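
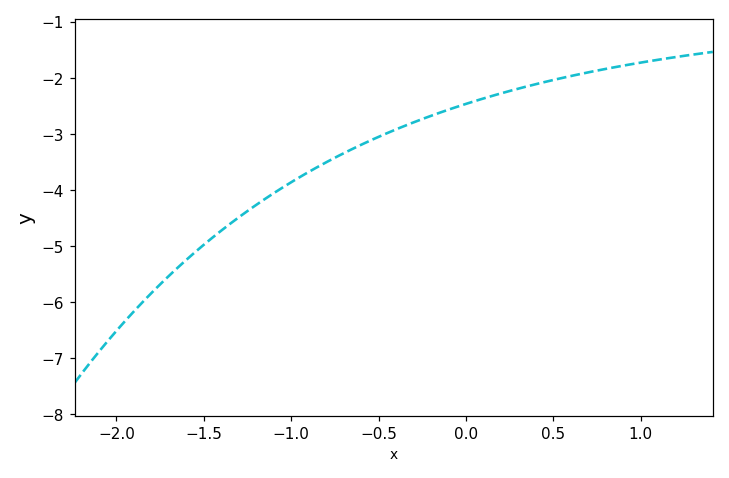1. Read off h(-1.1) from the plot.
-4.1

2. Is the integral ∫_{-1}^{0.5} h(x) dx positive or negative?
negative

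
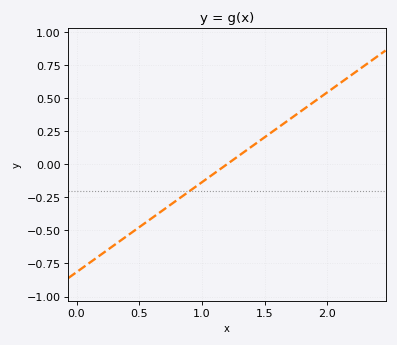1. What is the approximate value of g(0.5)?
-0.48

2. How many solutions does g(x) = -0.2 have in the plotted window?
1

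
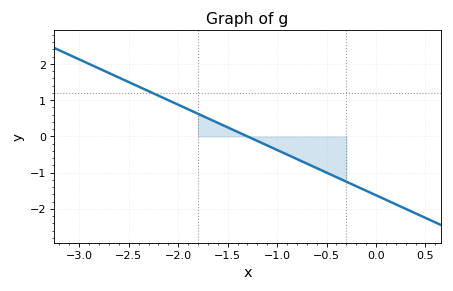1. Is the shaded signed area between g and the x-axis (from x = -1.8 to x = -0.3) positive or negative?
negative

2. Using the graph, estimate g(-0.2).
-1.4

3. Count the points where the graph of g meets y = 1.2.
1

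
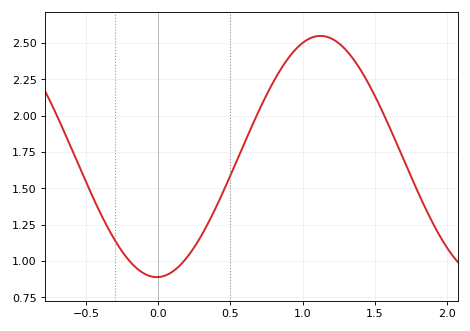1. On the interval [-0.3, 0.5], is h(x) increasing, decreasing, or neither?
neither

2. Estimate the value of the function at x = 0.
0.9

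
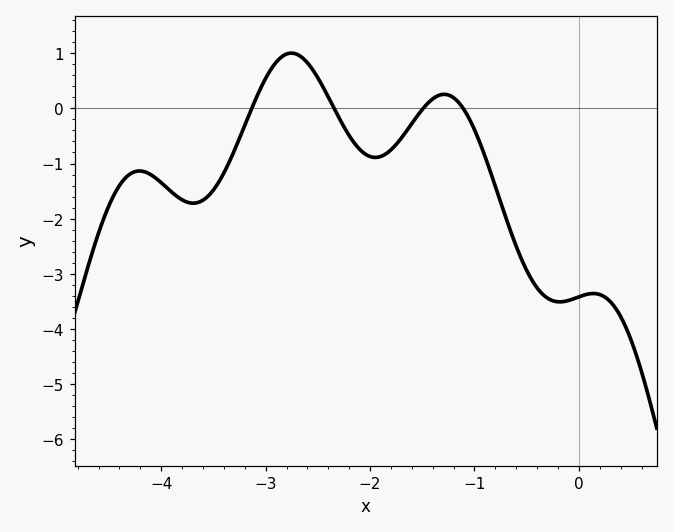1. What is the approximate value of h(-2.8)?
1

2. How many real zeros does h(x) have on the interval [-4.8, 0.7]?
4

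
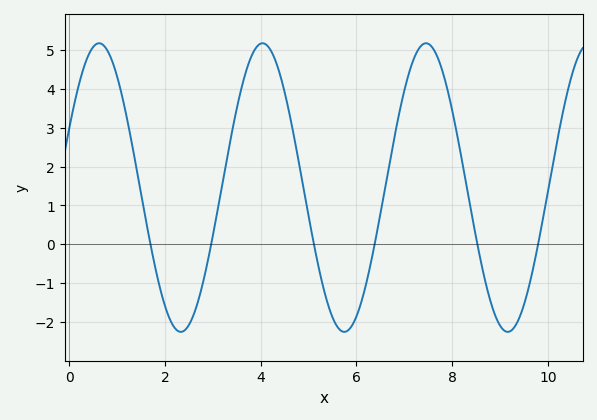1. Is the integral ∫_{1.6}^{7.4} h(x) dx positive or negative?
positive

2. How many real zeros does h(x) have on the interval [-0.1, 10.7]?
6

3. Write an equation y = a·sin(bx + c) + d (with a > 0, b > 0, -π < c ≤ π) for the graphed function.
y = 3.71sin(1.8x + 0.42) + 1.46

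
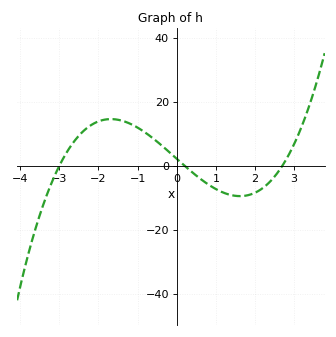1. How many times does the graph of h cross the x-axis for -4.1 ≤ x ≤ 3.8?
3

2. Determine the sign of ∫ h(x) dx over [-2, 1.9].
positive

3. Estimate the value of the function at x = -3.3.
-8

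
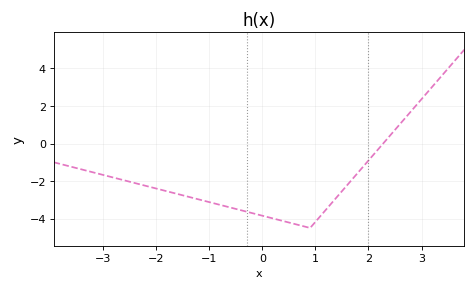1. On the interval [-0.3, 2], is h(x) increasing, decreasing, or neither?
neither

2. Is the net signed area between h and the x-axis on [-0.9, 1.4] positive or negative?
negative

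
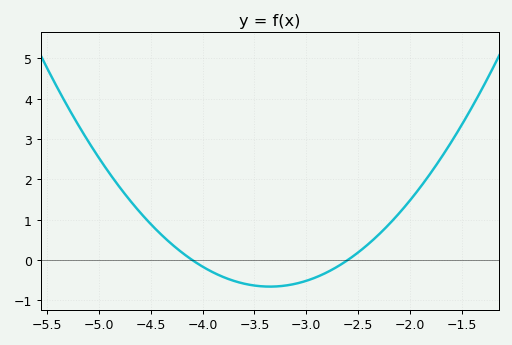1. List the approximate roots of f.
-4.1, -2.6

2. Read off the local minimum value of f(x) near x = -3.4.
-0.7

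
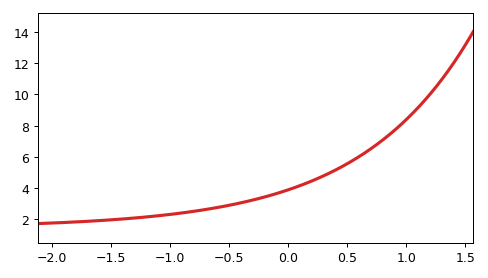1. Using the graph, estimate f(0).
3.89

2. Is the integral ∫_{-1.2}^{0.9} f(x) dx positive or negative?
positive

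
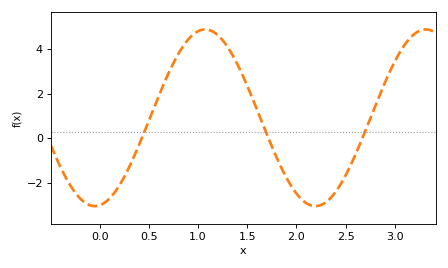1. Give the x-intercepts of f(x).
0.4, 1.7, 2.7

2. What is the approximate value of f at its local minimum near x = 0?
-3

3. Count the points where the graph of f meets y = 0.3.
3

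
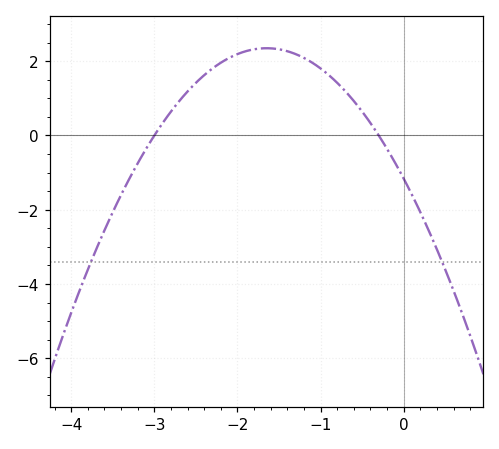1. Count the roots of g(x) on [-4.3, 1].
2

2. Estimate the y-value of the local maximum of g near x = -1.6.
2.35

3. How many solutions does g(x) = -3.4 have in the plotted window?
2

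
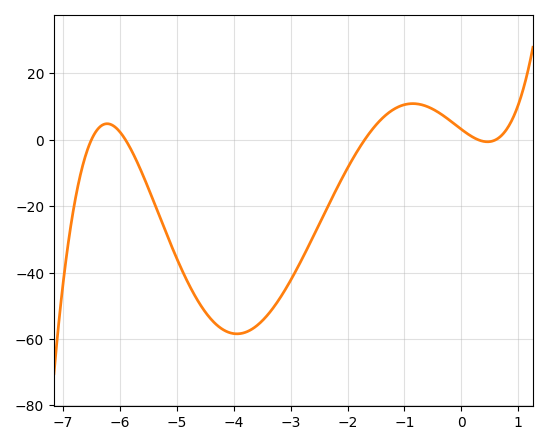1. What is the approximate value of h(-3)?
-42.3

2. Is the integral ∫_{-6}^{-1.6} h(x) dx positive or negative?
negative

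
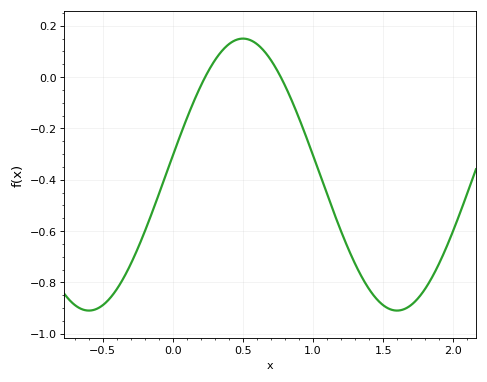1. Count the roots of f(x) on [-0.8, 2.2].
2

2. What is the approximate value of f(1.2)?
-0.6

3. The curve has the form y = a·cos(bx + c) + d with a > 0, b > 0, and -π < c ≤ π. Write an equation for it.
y = 0.53cos(2.9x - 1.4) - 0.38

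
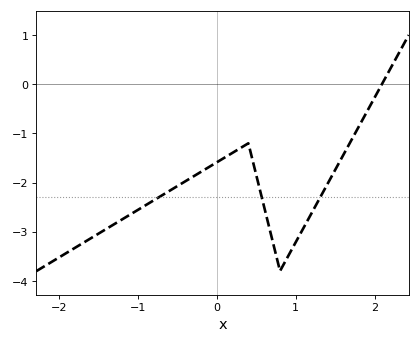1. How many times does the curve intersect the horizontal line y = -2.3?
3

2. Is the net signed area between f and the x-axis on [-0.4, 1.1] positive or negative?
negative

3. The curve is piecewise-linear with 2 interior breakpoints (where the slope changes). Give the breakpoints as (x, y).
(0.4, -1.2); (0.8, -3.8)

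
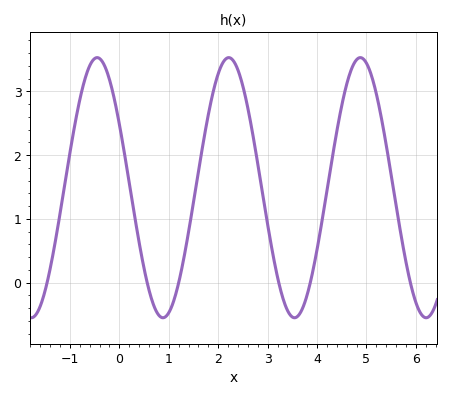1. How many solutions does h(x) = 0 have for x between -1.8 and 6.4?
6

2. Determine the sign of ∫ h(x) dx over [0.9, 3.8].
positive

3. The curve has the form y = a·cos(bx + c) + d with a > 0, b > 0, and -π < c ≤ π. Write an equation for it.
y = 2.04cos(2.36x + 1.06) + 1.49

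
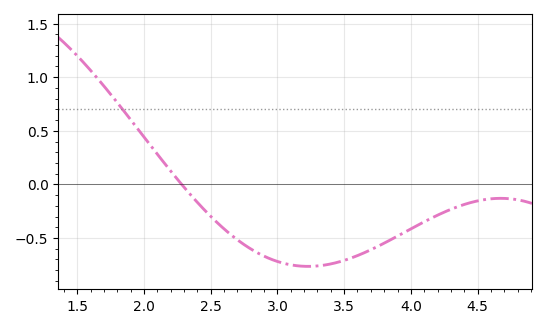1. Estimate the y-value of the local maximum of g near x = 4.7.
-0.15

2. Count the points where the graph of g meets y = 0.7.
1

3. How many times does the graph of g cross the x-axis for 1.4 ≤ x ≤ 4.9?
1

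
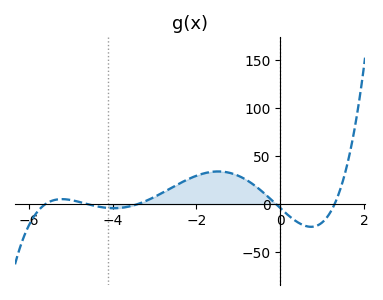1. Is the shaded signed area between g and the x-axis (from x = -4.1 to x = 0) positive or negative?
positive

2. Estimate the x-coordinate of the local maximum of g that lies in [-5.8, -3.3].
-5.21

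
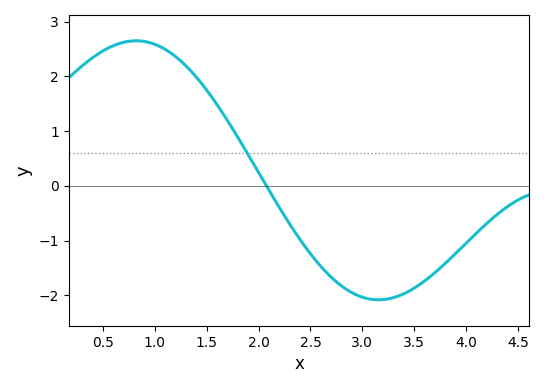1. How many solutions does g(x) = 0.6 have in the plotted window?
1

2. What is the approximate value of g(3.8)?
-1.41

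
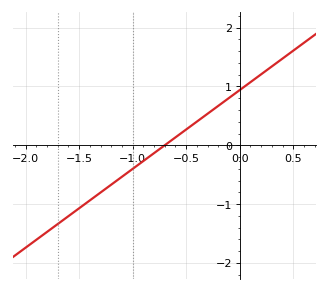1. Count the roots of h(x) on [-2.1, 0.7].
1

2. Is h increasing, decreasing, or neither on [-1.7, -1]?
increasing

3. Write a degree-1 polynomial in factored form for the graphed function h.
y = 1.34(x + 0.7)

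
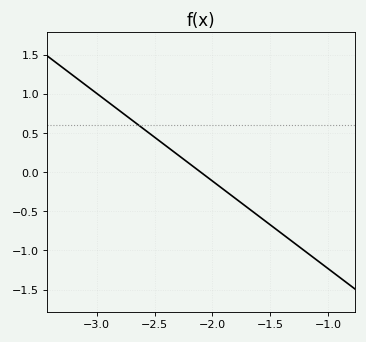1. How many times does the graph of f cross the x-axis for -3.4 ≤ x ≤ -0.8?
1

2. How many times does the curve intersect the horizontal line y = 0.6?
1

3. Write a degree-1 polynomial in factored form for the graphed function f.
y = -1.12(x + 2.1)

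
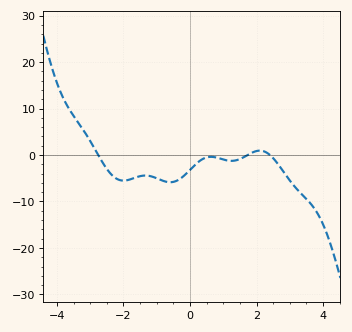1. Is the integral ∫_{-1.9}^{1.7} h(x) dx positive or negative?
negative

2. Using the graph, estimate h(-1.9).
-5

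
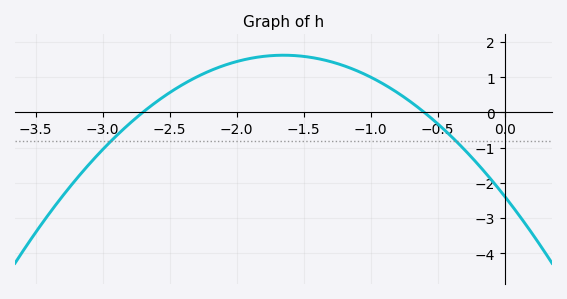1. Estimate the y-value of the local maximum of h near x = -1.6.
1.6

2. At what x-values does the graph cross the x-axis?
-2.7, -0.6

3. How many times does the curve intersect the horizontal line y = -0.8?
2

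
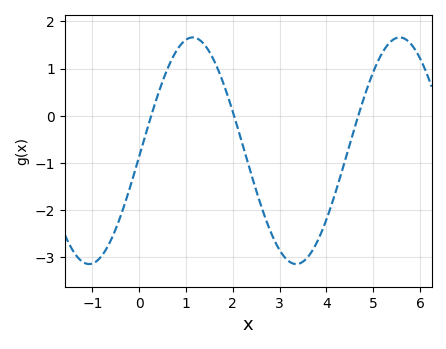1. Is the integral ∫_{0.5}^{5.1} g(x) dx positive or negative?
negative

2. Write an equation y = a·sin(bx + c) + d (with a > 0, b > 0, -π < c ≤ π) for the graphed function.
y = 2.4sin(1.42x - 0.05) - 0.74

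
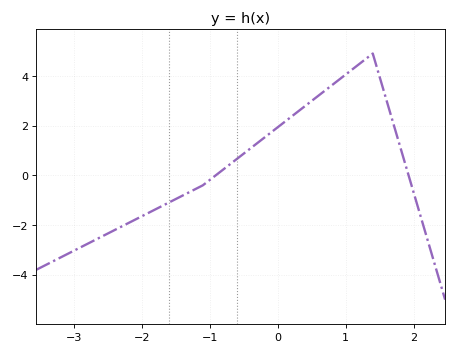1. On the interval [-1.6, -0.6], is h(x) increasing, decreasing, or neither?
increasing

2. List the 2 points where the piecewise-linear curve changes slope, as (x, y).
(-1.1, -0.4); (1.4, 4.9)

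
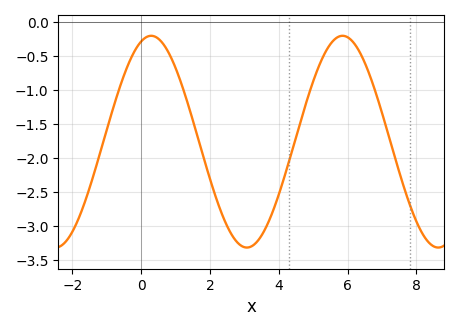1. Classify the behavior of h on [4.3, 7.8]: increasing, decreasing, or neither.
neither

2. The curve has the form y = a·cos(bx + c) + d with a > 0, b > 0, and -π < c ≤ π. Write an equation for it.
y = 1.56cos(1.1x - 0.33) - 1.76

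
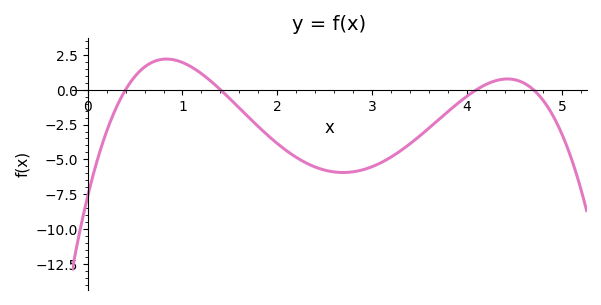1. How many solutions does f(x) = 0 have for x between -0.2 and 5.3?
4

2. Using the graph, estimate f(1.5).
-0.6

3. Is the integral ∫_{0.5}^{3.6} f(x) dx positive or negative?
negative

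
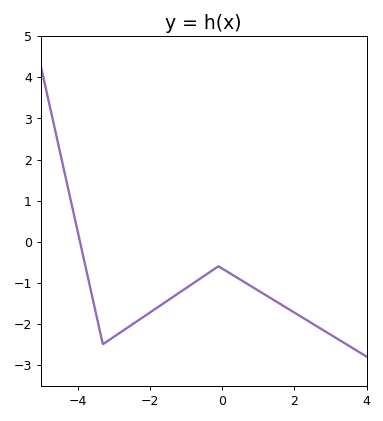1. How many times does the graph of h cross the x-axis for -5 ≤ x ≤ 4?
1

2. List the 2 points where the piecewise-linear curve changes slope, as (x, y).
(-3.3, -2.5); (-0.1, -0.6)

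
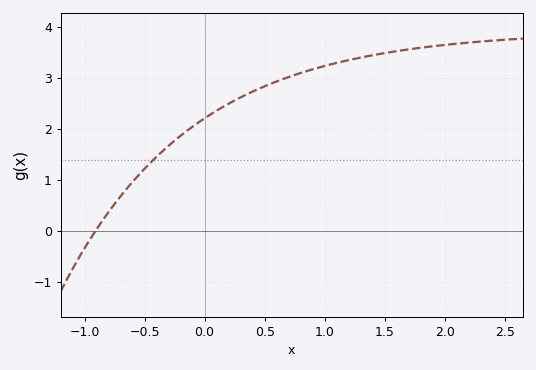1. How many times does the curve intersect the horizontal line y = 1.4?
1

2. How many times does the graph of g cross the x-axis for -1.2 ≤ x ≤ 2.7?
1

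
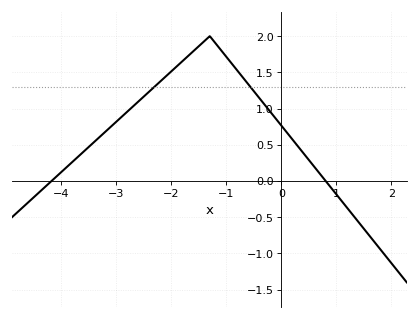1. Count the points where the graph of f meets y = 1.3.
2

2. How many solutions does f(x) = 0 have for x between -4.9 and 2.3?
2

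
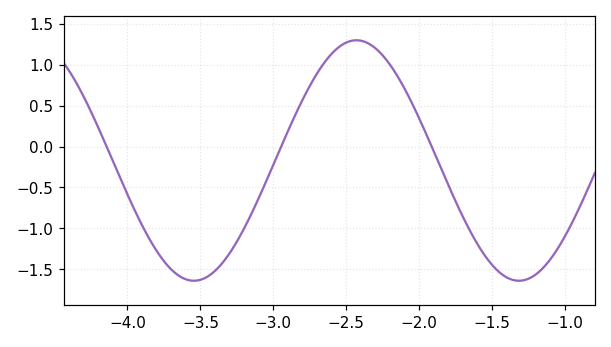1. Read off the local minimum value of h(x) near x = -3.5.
-1.64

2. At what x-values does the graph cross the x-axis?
-4.14, -2.95, -1.91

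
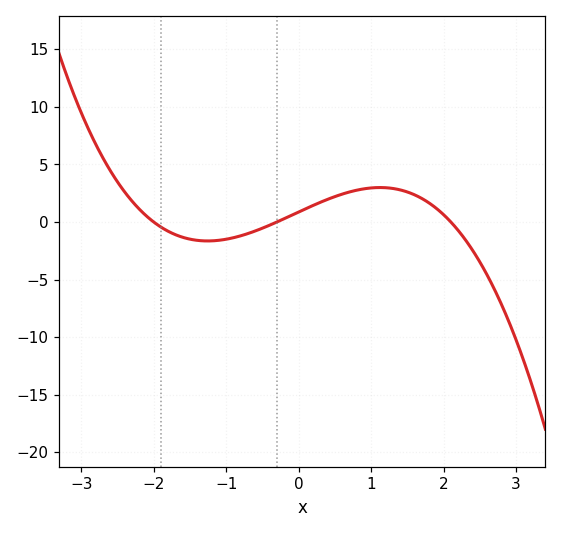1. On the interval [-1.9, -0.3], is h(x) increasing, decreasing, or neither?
neither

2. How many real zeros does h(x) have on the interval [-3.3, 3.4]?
3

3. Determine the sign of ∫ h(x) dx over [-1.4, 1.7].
positive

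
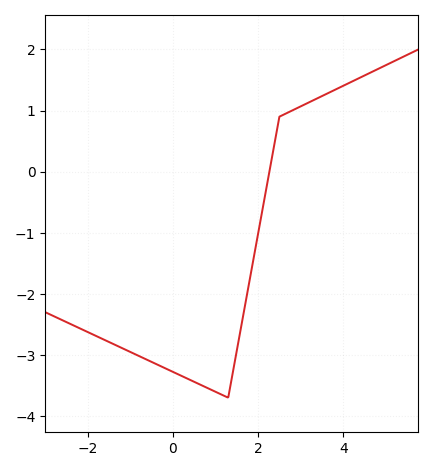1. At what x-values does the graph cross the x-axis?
2.27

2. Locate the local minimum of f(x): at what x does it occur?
1.3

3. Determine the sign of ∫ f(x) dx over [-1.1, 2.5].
negative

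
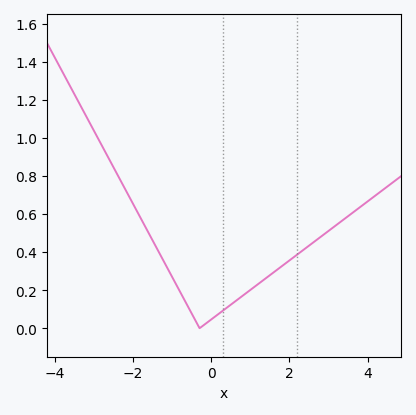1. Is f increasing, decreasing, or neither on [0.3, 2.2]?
increasing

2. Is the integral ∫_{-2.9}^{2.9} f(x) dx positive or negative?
positive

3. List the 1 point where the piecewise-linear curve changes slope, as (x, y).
(-0.3, 0)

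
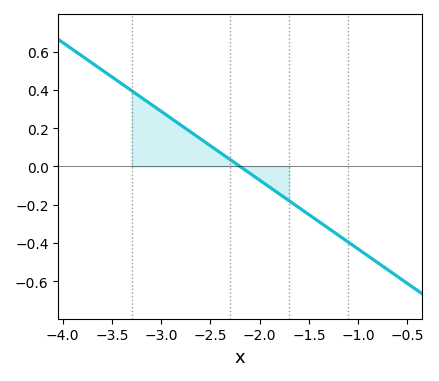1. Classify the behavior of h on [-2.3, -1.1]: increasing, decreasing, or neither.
decreasing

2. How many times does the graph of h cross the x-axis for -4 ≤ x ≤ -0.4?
1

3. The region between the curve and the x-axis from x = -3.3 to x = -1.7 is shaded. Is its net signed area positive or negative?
positive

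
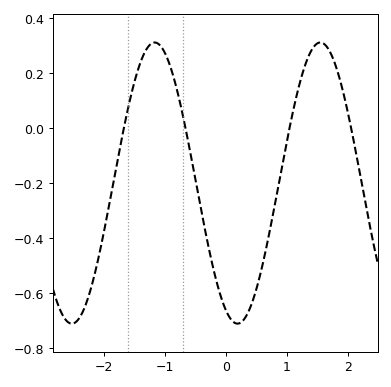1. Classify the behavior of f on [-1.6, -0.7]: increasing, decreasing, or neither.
neither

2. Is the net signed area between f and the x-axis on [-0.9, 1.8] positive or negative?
negative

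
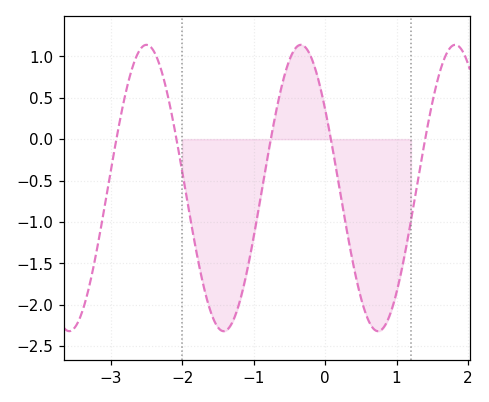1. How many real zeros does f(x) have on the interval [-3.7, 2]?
5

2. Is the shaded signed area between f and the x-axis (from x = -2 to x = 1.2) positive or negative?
negative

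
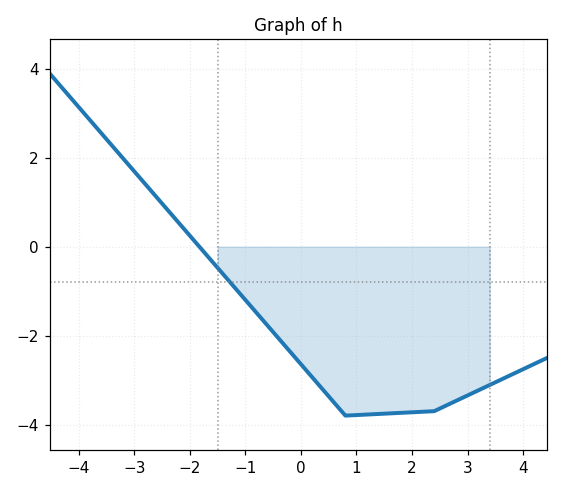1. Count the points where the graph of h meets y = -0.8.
1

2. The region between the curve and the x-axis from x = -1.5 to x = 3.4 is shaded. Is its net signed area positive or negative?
negative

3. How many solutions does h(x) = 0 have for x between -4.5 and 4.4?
1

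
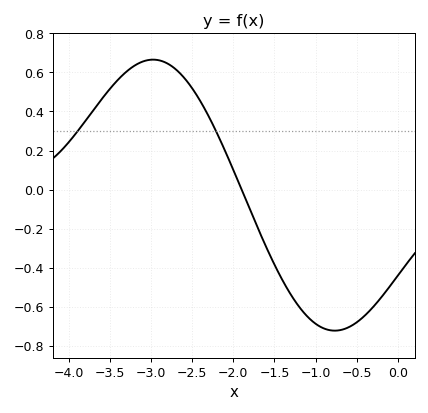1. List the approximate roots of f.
-1.9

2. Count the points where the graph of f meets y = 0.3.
2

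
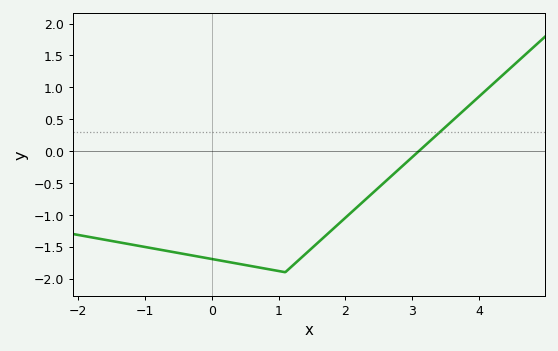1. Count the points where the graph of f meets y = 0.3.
1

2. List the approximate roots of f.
3.1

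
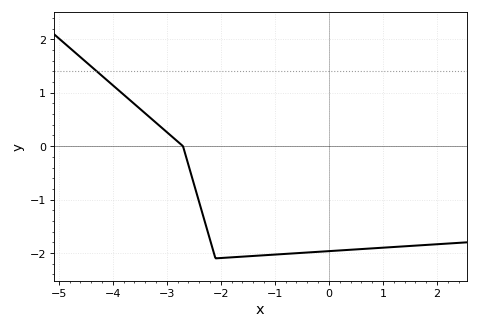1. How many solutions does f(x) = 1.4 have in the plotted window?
1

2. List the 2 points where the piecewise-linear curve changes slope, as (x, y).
(-2.7, 0); (-2.1, -2.1)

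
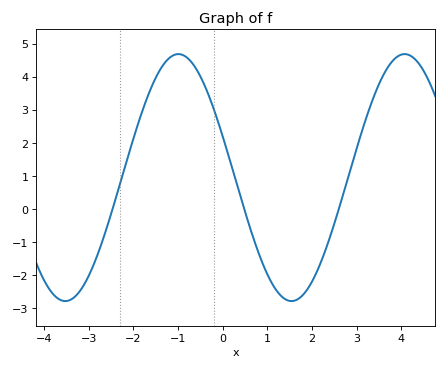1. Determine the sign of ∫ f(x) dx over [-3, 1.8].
positive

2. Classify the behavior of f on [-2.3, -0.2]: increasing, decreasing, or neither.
neither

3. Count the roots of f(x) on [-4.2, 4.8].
3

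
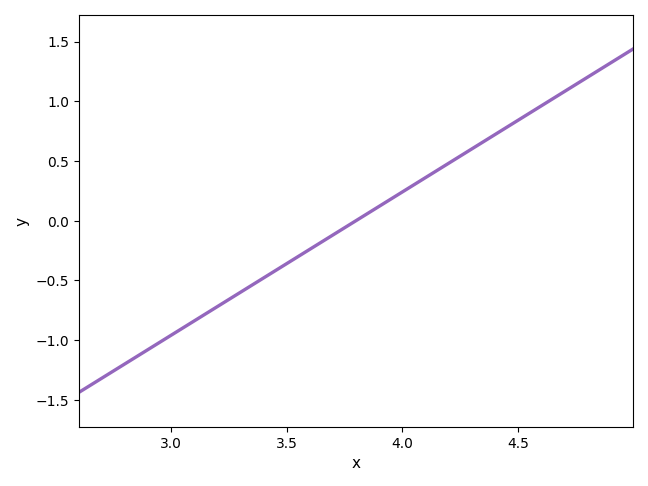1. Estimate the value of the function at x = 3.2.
-0.72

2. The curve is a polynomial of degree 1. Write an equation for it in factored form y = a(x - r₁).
y = 1.2(x - 3.8)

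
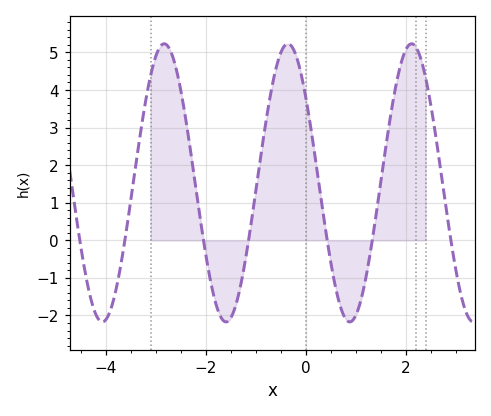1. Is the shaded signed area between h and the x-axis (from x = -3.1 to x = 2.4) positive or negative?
positive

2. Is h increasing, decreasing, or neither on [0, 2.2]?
neither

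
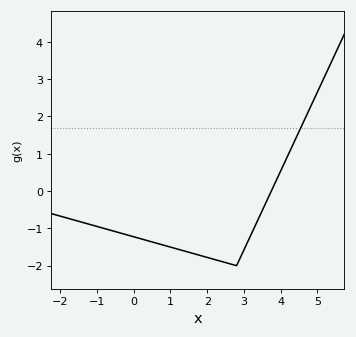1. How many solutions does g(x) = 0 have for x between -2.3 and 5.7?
1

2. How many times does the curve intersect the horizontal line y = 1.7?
1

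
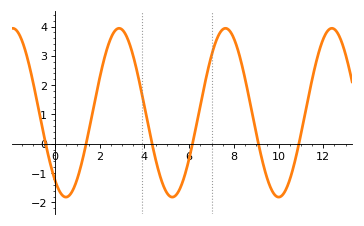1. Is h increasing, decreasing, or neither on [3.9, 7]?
neither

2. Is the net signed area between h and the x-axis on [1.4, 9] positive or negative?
positive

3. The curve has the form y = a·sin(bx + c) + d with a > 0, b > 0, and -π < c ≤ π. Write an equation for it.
y = 2.88sin(1.32x - 2.21) + 1.06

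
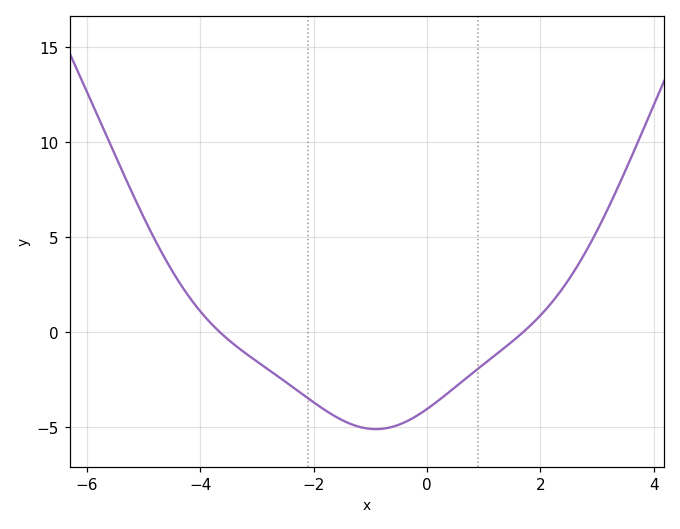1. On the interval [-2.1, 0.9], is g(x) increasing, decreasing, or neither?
neither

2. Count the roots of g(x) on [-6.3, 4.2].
2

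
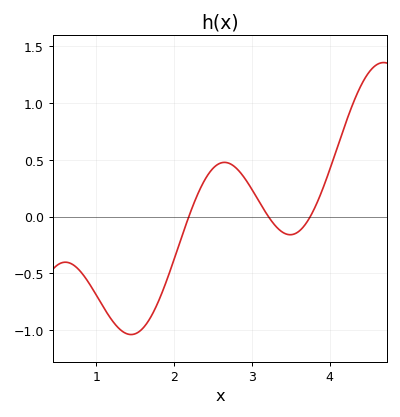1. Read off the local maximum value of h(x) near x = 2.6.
0.478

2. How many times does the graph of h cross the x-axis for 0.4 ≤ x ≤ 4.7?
3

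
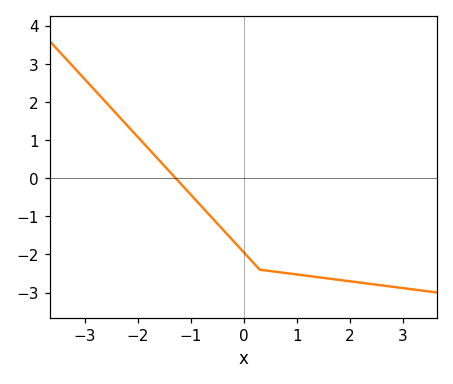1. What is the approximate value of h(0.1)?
-2.1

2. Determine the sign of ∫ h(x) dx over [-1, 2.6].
negative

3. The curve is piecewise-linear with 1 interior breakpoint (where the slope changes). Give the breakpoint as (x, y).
(0.3, -2.4)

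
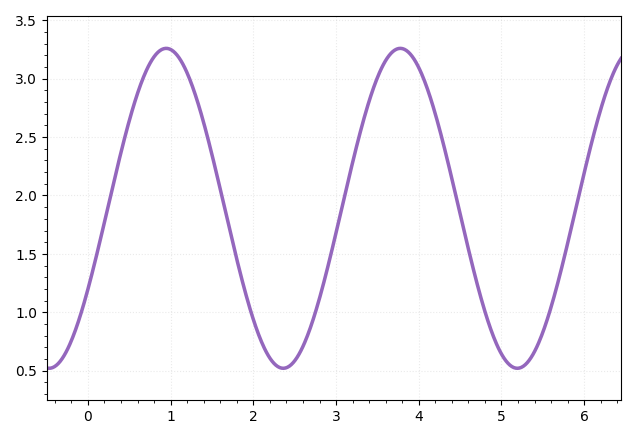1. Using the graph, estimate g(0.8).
3.19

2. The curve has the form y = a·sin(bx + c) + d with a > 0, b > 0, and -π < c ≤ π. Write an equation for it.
y = 1.37sin(2.22x - 0.53) + 1.89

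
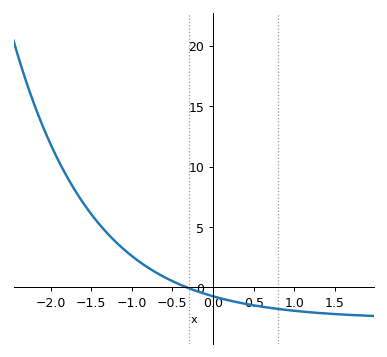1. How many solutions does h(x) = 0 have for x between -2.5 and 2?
1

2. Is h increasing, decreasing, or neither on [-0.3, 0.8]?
decreasing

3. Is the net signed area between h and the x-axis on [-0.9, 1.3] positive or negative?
negative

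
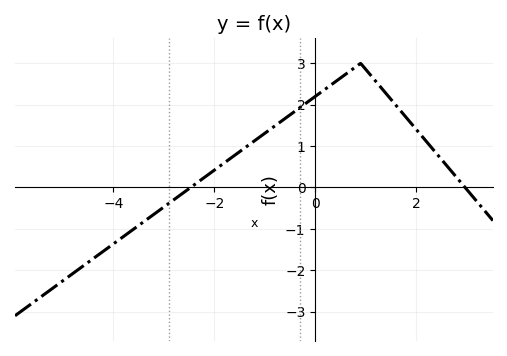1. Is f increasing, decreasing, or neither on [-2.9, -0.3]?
increasing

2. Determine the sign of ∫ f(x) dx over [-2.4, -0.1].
positive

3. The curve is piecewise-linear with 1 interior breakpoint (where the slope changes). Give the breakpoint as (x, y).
(0.9, 3)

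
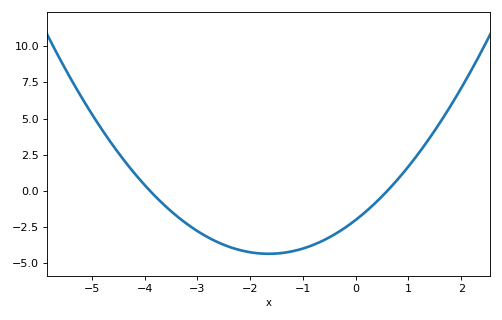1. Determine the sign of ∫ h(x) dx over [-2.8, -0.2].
negative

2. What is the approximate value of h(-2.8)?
-3.2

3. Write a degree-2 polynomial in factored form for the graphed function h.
y = 0.86(x + 3.9)(x - 0.6)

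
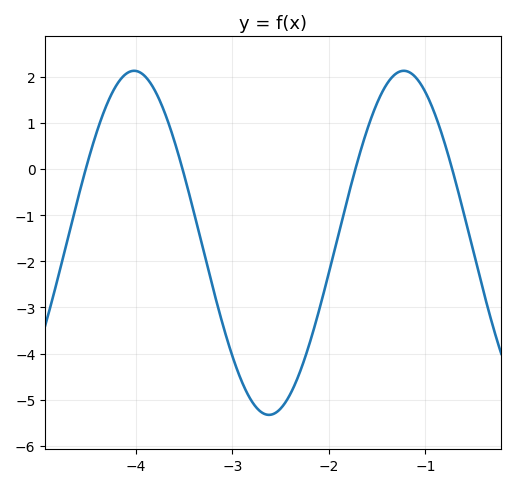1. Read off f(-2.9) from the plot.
-4.6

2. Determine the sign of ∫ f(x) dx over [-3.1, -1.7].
negative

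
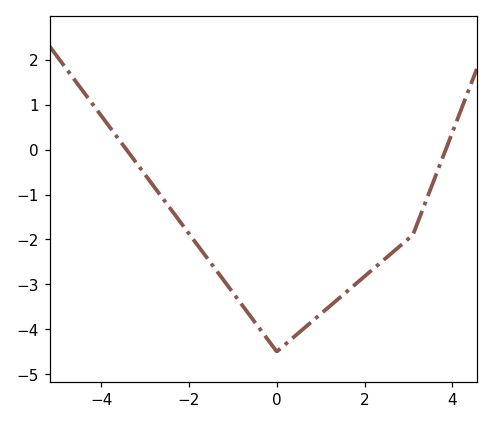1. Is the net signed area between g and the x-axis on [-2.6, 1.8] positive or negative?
negative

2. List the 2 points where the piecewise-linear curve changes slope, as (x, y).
(0, -4.5); (3.1, -1.9)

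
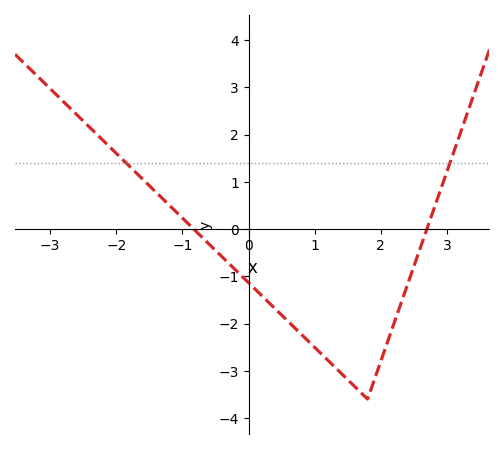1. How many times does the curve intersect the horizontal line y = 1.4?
2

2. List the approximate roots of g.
-0.8, 2.7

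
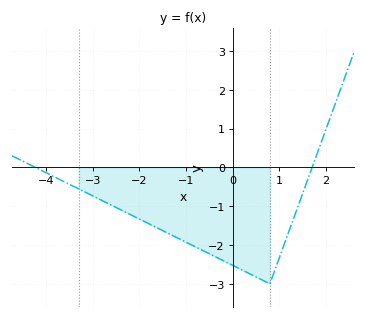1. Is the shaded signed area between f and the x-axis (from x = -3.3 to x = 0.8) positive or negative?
negative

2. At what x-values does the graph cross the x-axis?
-4.22, 1.71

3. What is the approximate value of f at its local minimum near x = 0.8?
-3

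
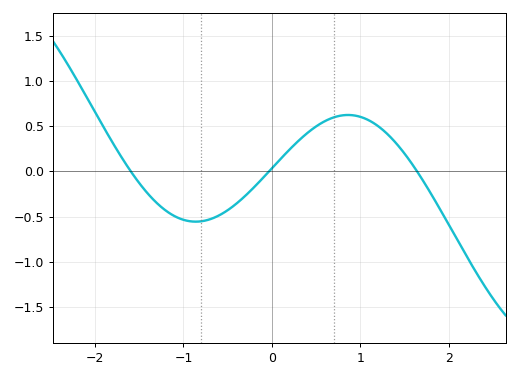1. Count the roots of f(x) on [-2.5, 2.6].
3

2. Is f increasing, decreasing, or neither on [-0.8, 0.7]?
increasing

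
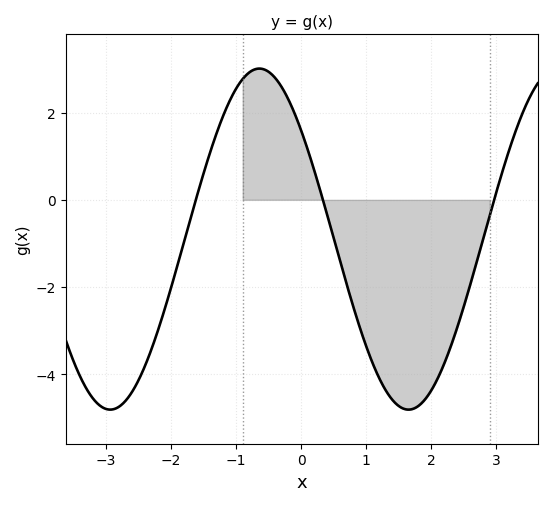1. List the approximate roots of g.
-1.6, 0.3, 3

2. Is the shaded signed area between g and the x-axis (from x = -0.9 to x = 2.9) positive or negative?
negative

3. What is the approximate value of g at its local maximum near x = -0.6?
3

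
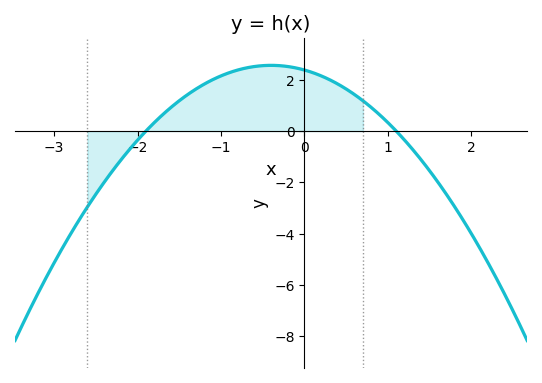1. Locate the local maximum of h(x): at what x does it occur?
-0.4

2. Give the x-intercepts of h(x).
-1.9, 1.1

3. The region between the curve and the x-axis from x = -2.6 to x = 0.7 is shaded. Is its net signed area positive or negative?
positive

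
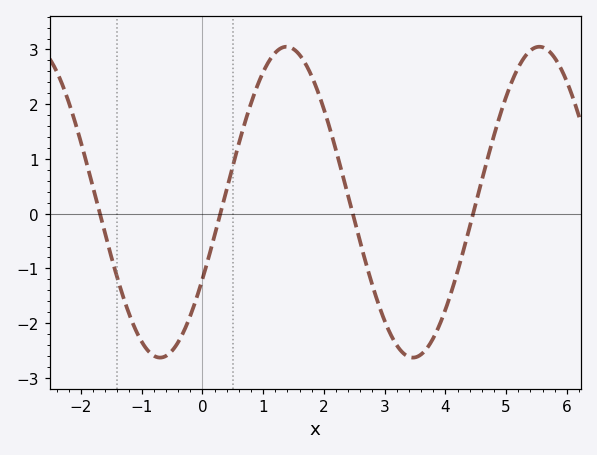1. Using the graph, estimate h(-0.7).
-2.63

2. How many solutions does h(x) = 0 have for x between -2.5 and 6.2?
4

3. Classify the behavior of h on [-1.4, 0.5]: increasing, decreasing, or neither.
neither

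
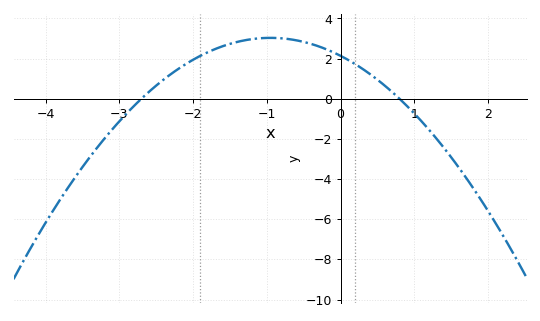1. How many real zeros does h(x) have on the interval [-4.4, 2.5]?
2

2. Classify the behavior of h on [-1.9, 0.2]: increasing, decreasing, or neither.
neither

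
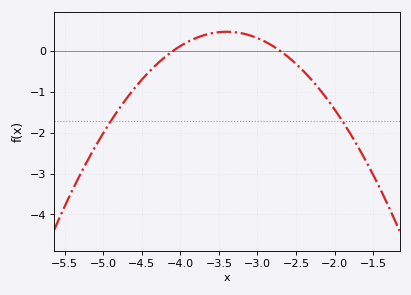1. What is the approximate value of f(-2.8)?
0.126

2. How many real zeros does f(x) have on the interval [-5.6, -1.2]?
2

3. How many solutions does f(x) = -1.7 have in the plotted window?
2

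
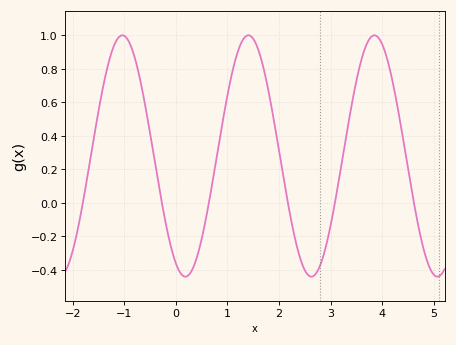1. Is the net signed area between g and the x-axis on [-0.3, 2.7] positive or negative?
positive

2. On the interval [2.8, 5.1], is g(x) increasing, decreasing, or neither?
neither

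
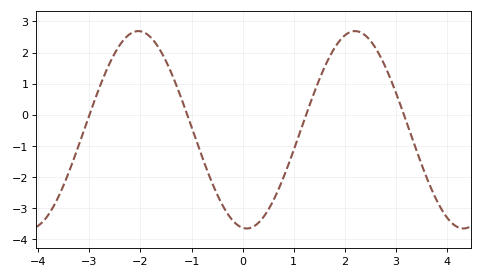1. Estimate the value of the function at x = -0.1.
-3.54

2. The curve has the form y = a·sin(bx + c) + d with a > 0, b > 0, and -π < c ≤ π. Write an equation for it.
y = 3.17sin(1.48x - 1.69) - 0.48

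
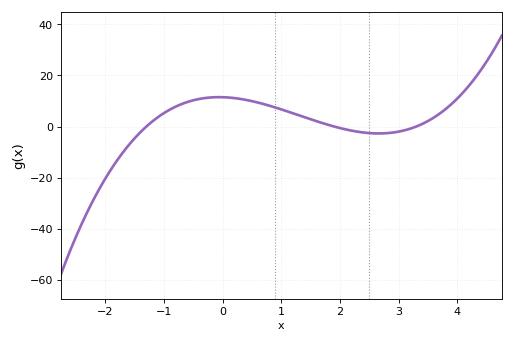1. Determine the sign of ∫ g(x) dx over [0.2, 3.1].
positive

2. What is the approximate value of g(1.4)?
3.62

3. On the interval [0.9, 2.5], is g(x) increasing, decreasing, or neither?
decreasing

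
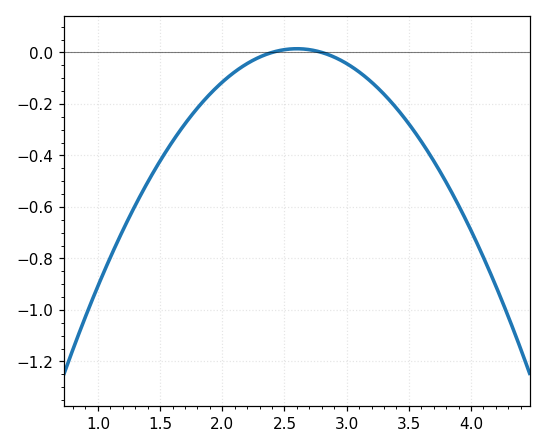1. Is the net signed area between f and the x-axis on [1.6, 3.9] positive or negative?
negative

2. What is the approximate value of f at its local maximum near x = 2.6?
0.02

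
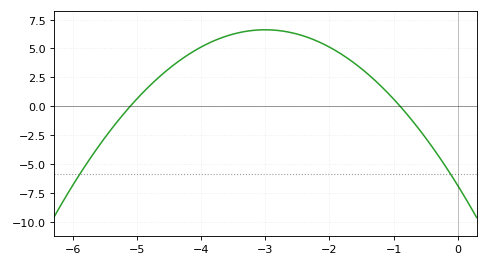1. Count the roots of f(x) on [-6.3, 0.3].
2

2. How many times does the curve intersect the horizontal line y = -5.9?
2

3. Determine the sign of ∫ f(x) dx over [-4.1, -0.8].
positive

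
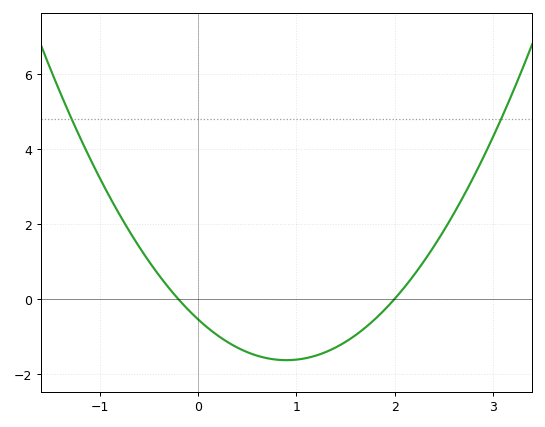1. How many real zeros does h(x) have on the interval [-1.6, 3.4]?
2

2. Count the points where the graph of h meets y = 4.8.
2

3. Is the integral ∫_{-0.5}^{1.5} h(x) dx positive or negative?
negative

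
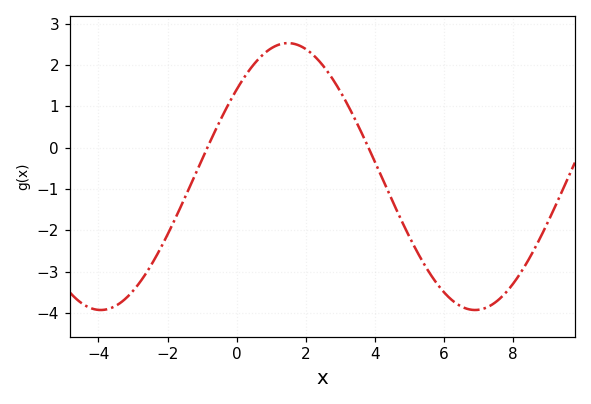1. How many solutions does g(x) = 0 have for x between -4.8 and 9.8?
2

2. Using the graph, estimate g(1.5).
2.5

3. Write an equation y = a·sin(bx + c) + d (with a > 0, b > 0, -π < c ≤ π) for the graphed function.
y = 3.23sin(0.58x + 0.71) - 0.7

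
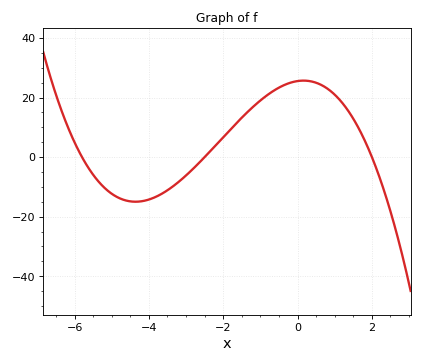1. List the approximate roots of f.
-5.8, -2.5, 2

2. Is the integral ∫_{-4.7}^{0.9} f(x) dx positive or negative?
positive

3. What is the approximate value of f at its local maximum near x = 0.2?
25.7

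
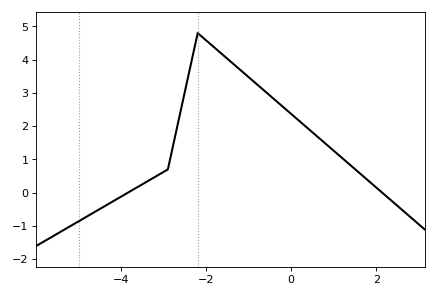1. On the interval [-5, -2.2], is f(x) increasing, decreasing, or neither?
increasing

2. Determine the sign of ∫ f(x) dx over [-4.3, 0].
positive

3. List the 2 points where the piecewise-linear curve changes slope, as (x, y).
(-2.9, 0.7); (-2.2, 4.8)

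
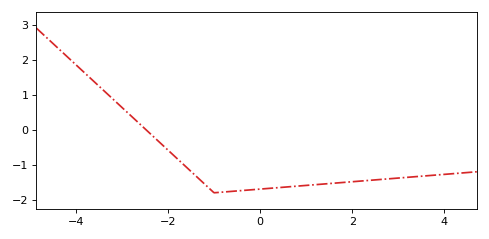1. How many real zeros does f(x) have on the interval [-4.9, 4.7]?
1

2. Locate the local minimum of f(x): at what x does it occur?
-0.997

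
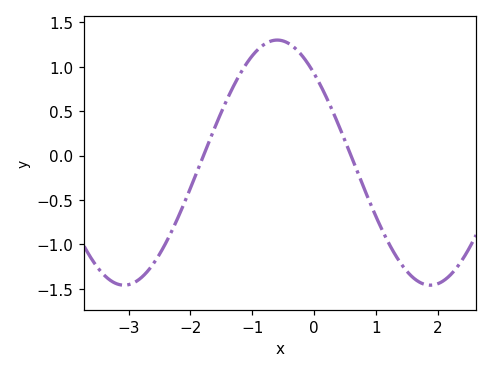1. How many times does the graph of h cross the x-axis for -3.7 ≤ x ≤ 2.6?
2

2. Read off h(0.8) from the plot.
-0.35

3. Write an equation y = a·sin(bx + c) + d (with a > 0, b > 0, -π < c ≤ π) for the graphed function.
y = 1.38sin(1.3x + 2.3) - 0.08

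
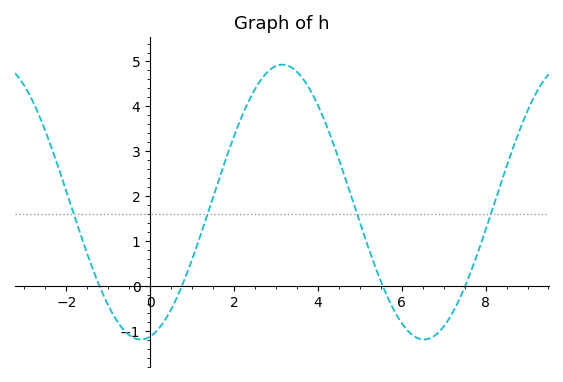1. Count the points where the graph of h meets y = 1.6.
4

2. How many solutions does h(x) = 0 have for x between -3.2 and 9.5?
4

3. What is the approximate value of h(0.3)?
-0.831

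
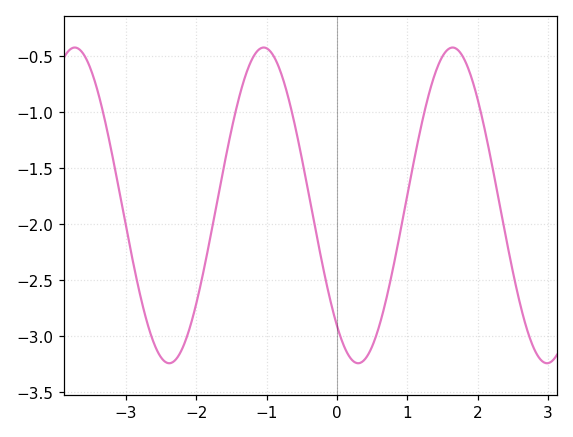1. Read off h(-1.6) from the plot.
-1.45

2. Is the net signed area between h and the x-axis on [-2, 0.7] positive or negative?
negative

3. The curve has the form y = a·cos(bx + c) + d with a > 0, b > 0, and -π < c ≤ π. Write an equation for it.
y = 1.41cos(2.3x + 2.4) - 1.83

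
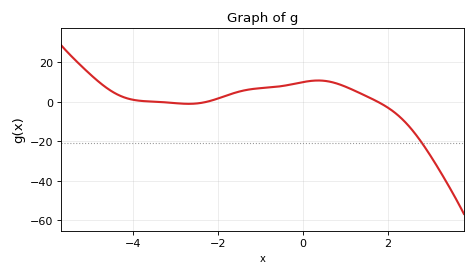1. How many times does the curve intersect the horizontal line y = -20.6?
1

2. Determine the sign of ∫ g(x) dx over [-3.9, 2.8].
positive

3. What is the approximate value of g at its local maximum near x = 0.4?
10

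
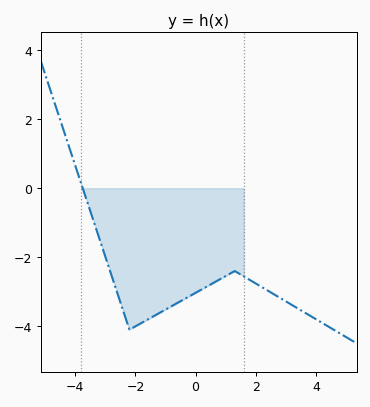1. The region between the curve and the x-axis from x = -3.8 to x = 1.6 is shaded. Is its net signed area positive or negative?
negative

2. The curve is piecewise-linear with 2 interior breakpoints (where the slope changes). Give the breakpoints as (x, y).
(-2.2, -4.1); (1.3, -2.4)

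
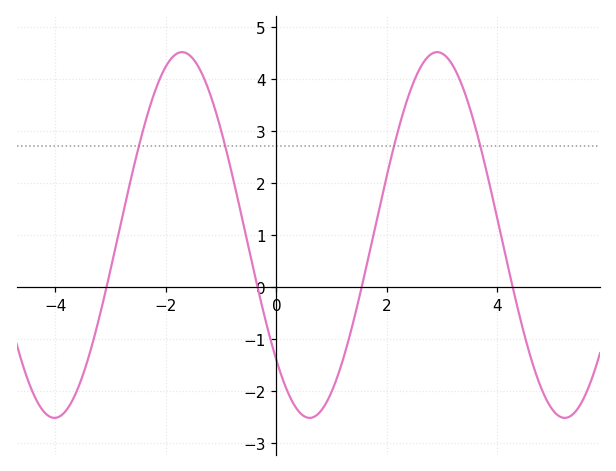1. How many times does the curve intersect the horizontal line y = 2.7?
4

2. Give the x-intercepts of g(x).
-3.08, -0.34, 1.54, 4.28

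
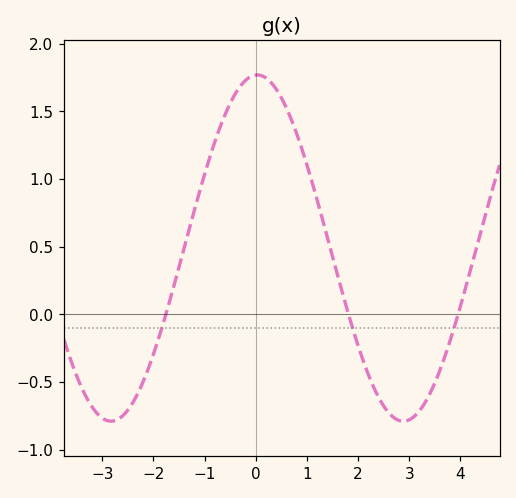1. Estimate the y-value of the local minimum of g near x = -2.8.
-0.79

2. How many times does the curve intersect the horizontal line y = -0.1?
3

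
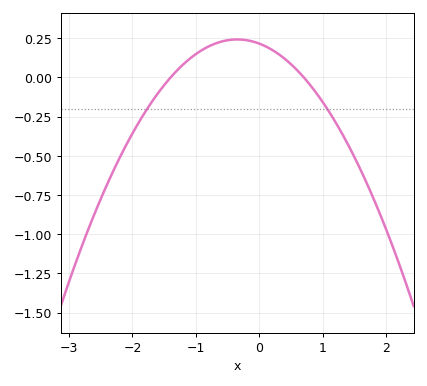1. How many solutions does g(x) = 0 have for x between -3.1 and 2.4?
2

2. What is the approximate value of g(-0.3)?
0.242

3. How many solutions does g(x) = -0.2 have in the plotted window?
2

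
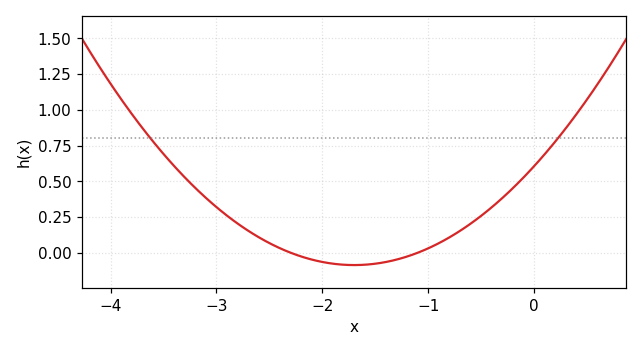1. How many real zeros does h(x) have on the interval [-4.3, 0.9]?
2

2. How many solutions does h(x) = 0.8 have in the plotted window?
2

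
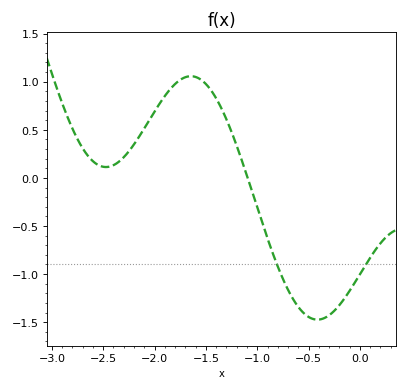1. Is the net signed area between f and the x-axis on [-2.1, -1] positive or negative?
positive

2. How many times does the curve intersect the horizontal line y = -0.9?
2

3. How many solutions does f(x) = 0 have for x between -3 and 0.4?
1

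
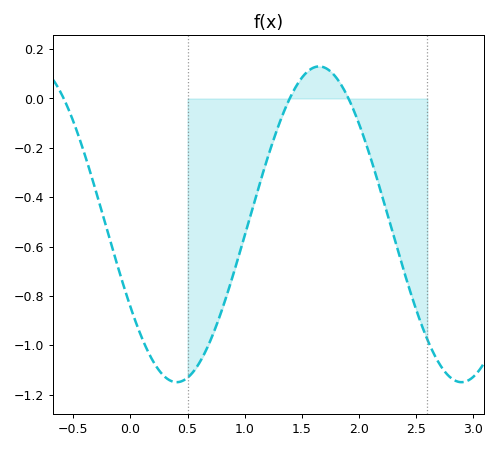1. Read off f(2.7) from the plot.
-1.08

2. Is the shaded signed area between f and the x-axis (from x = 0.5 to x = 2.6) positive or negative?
negative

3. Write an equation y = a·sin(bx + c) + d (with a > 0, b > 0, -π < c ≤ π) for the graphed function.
y = 0.64sin(2.5x - 2.6) - 0.51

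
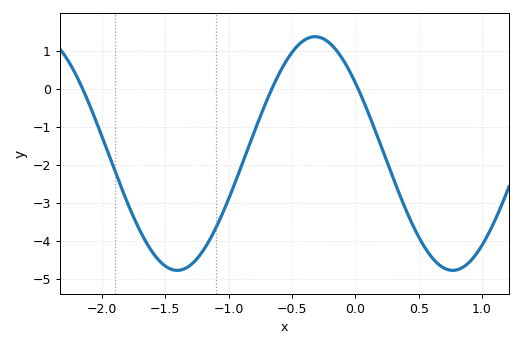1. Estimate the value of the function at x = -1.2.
-4.25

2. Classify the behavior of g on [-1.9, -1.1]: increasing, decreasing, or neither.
neither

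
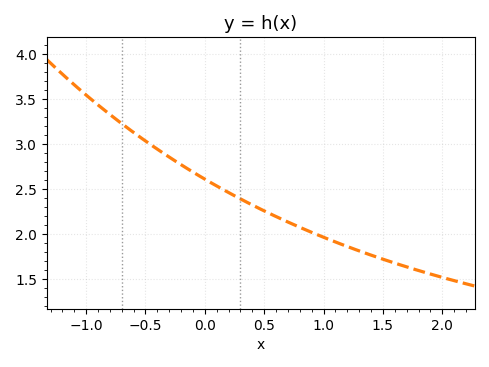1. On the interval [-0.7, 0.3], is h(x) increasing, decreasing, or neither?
decreasing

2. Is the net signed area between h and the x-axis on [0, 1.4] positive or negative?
positive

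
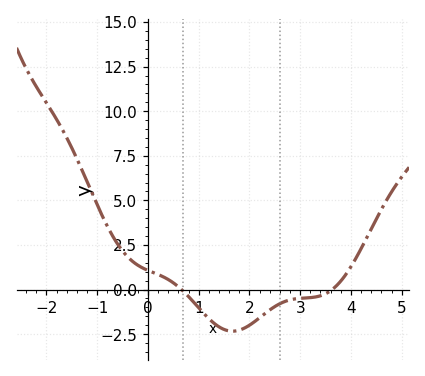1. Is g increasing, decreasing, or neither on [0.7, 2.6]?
neither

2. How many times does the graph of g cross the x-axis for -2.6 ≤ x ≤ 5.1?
2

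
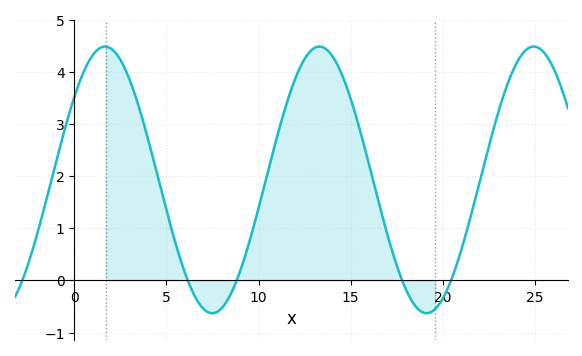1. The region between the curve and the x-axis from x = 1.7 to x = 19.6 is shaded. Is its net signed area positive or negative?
positive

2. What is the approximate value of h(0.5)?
4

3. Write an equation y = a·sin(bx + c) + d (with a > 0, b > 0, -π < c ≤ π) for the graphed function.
y = 2.56sin(0.54x + 0.67) + 1.93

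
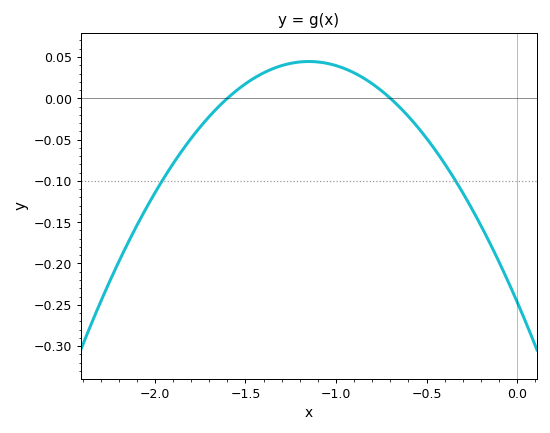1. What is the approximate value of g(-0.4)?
-0.08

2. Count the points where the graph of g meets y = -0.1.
2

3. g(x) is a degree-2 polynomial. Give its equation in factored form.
y = -0.22(x + 1.6)(x + 0.7)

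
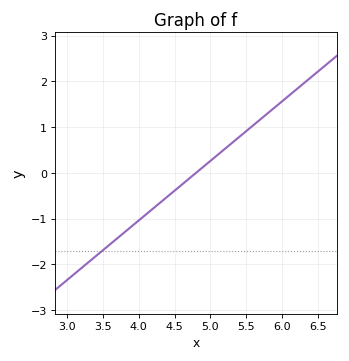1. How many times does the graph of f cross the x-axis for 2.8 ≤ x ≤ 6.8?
1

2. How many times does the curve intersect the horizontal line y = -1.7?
1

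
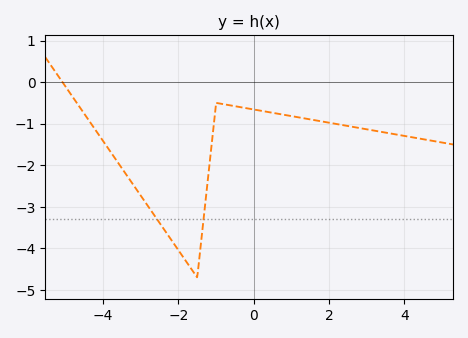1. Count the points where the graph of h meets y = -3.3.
2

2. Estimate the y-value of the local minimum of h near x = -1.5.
-4.7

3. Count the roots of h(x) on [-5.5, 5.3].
1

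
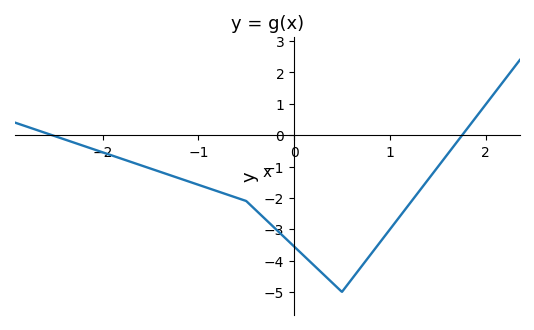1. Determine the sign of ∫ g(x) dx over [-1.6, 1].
negative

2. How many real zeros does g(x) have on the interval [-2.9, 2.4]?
2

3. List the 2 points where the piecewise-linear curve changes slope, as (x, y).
(-0.5, -2.1); (0.5, -5)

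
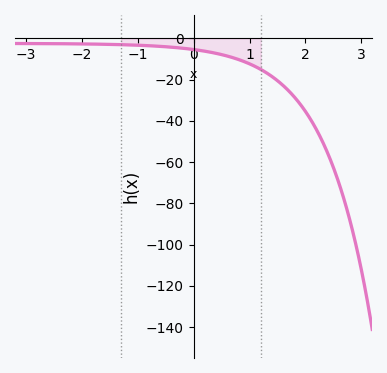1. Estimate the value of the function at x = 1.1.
-13.6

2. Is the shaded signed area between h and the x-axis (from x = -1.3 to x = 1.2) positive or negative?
negative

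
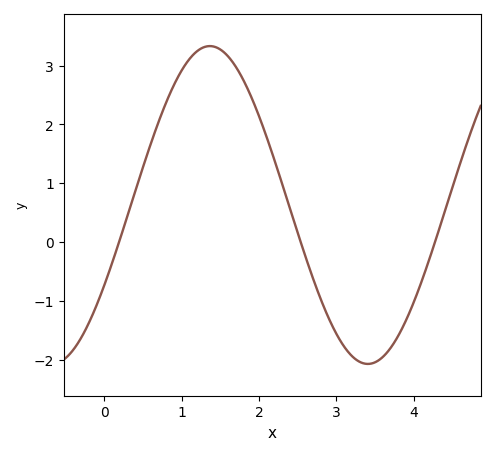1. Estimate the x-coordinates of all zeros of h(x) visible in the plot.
0.192, 2.54, 4.27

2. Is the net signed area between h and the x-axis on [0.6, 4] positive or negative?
positive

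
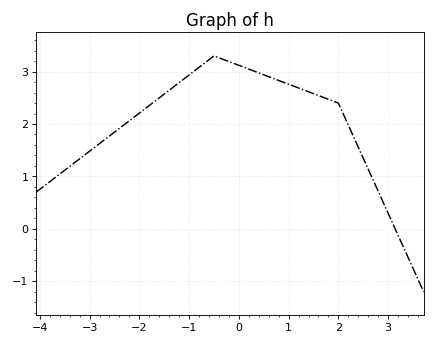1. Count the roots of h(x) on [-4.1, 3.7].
1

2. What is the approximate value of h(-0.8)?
3.08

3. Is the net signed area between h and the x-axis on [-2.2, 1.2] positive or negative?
positive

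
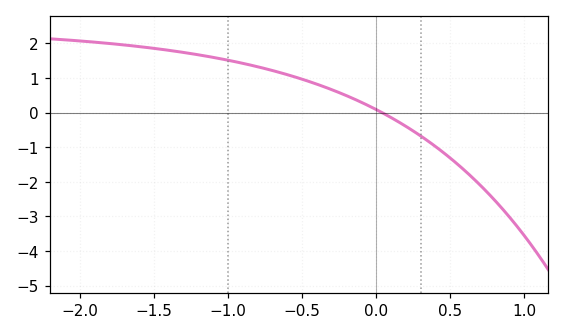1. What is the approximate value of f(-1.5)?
1.86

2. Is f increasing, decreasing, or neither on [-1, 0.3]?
decreasing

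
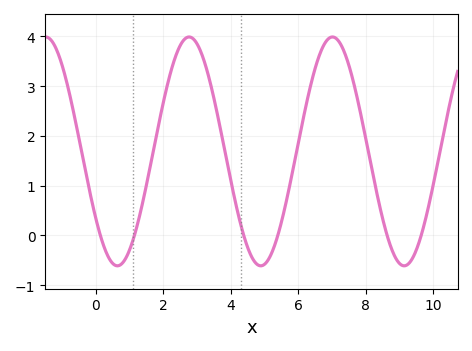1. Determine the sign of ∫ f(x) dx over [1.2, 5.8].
positive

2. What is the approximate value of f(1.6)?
1.3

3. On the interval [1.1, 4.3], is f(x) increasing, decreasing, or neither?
neither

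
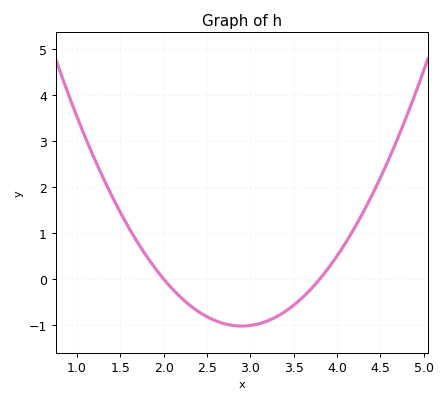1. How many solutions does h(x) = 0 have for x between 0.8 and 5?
2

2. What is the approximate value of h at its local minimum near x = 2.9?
-1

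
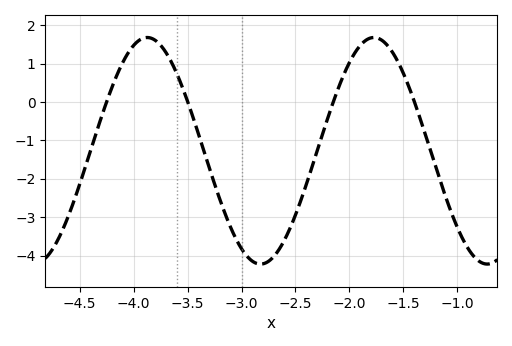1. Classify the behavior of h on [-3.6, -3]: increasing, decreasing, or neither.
decreasing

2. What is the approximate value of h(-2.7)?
-4.02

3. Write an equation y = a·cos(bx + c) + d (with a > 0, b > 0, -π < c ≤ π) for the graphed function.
y = 2.95cos(2.99x - 0.982) - 1.27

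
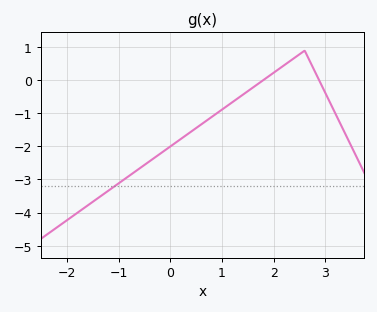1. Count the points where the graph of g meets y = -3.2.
1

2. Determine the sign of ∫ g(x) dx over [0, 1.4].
negative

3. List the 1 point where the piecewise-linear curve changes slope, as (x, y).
(2.6, 0.9)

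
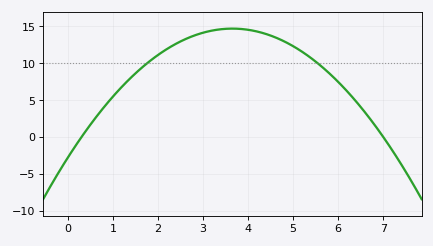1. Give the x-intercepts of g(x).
0.2, 7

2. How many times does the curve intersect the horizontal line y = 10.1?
2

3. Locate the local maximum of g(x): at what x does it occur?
3.6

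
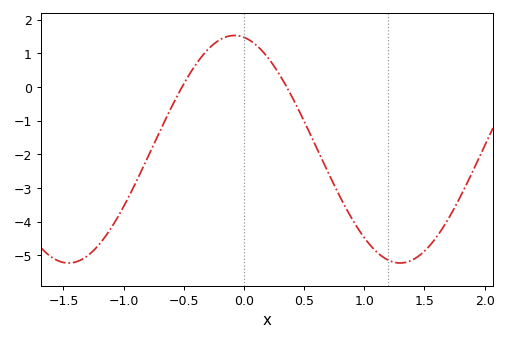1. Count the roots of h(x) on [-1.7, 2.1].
2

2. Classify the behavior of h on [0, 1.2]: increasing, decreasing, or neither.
decreasing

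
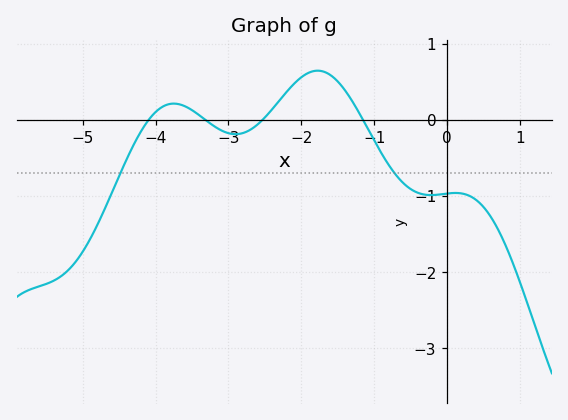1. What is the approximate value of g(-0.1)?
-1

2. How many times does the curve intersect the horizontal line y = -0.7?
2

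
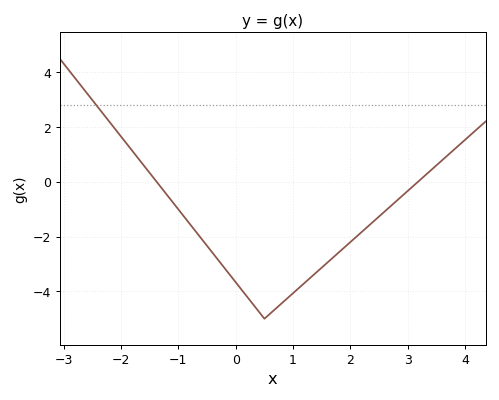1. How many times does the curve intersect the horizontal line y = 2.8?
1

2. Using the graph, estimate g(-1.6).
0.6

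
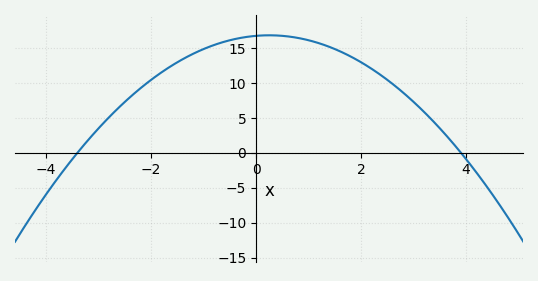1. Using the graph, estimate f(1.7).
14.1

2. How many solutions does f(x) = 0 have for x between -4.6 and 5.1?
2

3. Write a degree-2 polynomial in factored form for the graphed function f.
y = -1.26(x + 3.4)(x - 3.9)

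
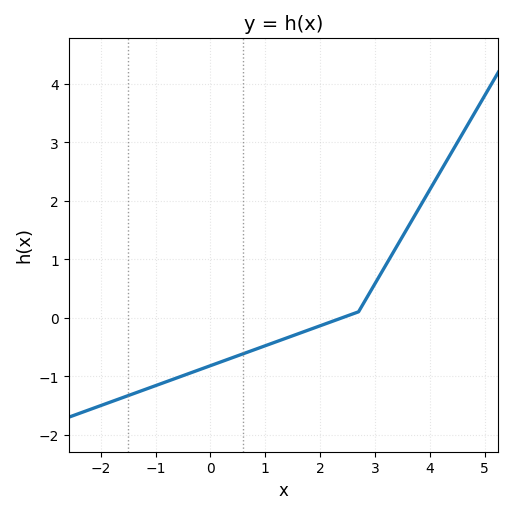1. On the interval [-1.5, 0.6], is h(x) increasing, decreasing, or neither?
increasing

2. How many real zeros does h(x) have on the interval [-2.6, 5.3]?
1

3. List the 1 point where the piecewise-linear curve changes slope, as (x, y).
(2.7, 0.1)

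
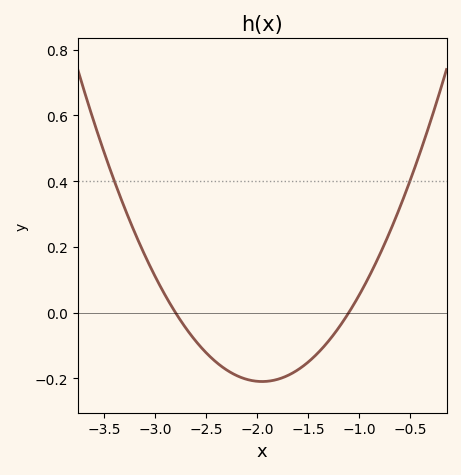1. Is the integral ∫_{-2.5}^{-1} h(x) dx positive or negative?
negative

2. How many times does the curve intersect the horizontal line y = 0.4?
2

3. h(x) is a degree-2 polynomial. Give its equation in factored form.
y = 0.29(x + 2.8)(x + 1.1)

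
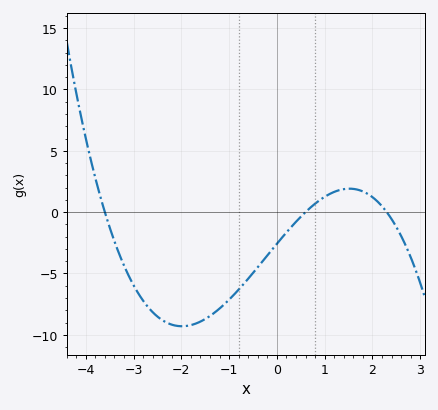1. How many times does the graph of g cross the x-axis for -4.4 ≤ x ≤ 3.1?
3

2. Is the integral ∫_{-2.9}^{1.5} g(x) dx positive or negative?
negative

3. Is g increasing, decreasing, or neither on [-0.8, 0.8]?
increasing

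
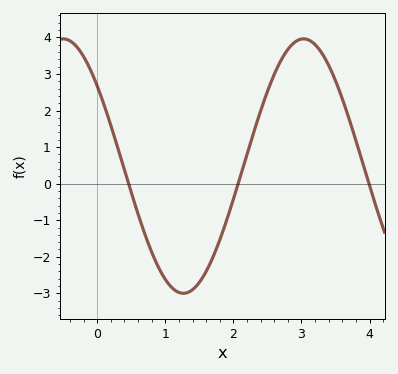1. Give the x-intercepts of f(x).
0.5, 2.1, 4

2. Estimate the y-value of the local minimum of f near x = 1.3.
-3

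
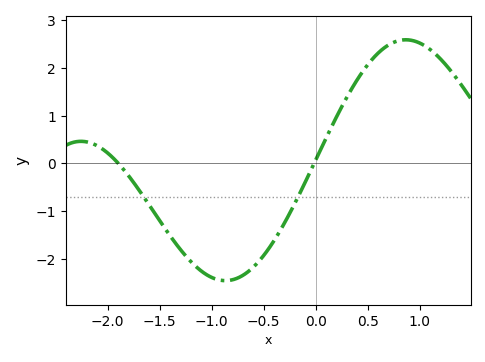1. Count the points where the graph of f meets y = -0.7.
2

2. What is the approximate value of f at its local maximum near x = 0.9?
2.6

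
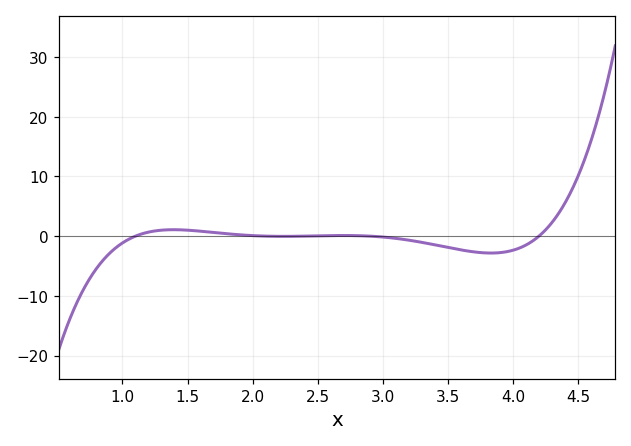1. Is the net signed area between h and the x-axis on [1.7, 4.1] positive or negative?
negative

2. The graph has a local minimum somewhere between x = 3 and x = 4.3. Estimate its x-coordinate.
3.8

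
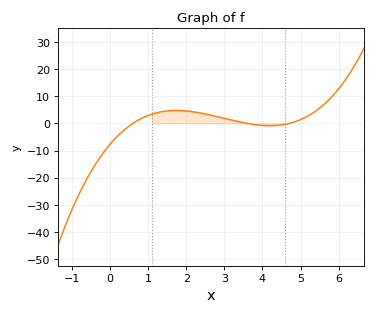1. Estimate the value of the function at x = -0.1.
-9.45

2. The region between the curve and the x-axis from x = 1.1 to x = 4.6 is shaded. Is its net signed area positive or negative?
positive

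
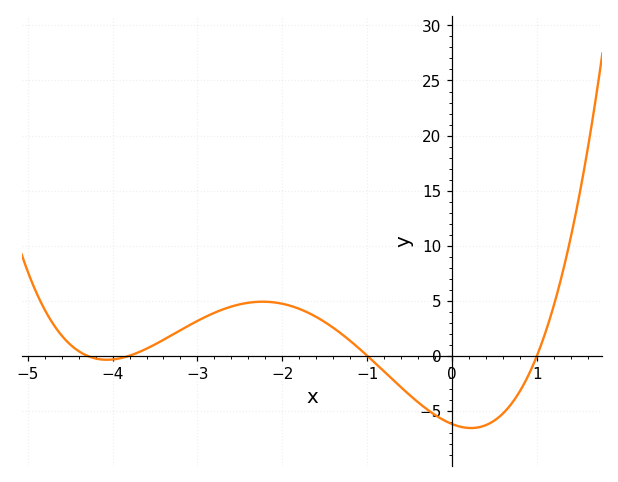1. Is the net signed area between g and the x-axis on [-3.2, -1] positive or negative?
positive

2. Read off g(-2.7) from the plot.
4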